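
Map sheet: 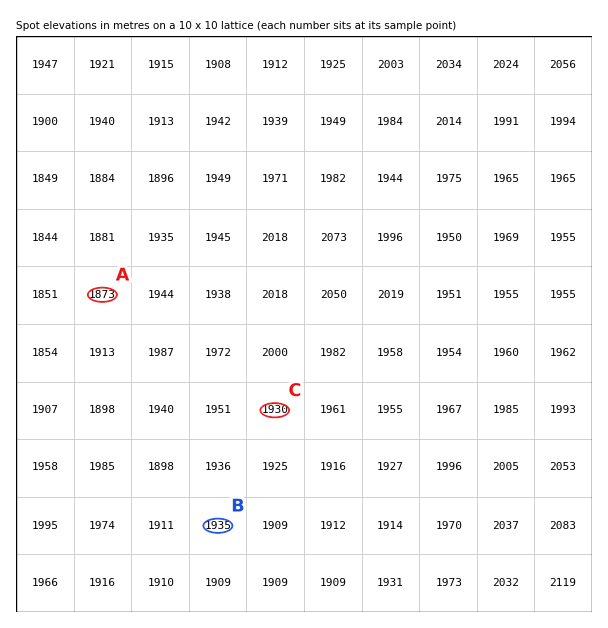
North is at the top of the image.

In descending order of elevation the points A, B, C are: B C A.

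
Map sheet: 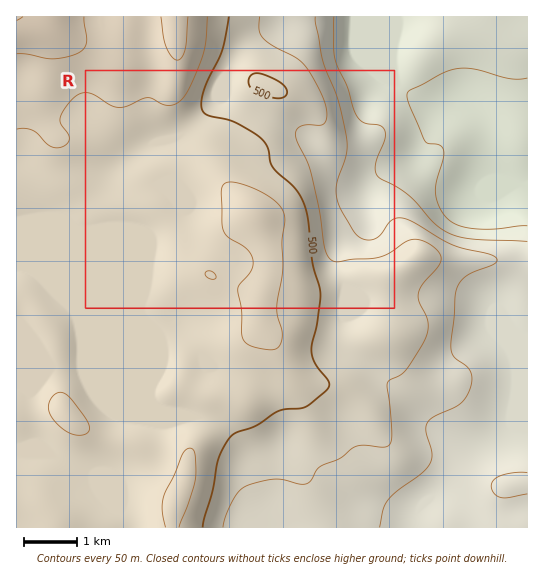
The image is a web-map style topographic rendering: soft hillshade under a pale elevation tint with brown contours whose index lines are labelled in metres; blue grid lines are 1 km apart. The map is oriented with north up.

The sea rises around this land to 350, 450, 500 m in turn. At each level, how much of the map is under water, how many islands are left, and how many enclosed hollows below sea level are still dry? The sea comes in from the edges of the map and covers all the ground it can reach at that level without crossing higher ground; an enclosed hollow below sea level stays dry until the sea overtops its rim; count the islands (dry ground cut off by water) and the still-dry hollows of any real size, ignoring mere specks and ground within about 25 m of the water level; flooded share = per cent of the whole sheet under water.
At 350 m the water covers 13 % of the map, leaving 0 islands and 0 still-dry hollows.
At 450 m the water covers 36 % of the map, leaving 0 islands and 0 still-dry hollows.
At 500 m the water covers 51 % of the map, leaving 0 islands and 0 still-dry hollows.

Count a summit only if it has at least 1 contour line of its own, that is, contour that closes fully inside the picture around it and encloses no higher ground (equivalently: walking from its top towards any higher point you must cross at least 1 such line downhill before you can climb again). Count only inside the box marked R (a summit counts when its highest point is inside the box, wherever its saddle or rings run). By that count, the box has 2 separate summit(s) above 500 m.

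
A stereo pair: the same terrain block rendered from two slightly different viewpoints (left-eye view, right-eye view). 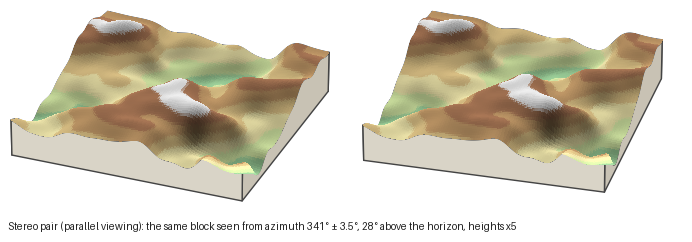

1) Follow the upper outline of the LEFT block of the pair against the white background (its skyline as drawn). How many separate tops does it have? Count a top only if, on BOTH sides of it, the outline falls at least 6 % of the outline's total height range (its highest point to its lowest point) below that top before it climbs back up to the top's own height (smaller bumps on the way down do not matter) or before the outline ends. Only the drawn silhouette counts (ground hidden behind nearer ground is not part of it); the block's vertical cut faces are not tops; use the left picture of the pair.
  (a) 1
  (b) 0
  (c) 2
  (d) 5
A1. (c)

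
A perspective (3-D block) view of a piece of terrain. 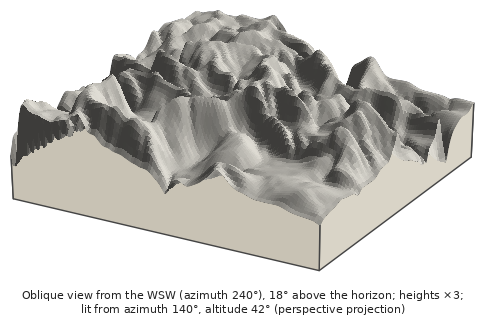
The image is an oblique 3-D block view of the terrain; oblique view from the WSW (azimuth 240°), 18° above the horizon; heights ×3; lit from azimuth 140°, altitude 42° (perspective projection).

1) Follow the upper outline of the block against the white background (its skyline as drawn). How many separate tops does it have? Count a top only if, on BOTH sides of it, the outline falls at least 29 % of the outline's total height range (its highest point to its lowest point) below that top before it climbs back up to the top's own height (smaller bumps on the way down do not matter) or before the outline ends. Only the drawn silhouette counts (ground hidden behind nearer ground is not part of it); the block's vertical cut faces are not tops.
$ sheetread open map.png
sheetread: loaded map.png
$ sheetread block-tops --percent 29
1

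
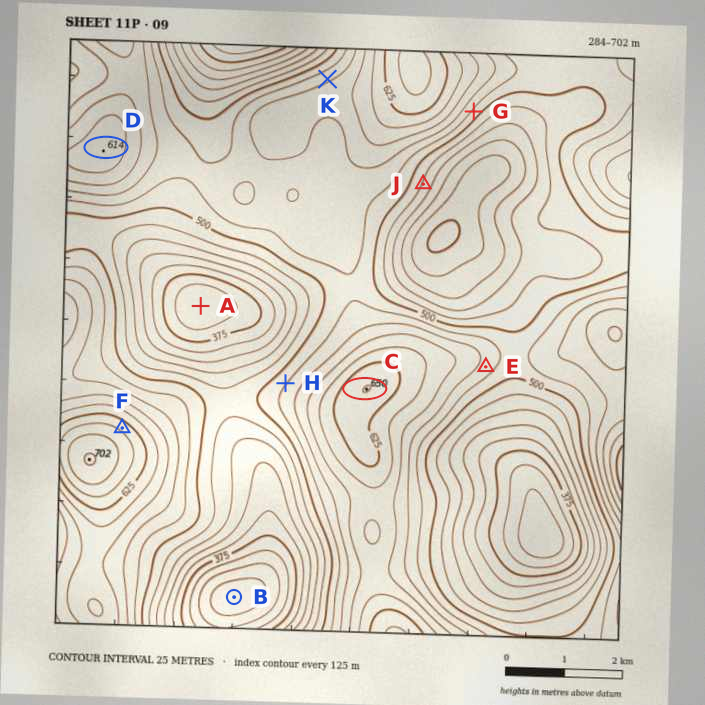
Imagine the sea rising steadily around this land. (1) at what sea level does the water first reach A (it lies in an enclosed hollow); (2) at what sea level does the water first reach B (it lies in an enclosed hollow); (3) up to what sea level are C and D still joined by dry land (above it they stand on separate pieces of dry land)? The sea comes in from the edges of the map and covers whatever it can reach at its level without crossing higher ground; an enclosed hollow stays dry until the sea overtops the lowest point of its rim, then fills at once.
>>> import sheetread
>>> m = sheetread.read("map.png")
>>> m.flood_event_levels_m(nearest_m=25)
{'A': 475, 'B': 325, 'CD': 525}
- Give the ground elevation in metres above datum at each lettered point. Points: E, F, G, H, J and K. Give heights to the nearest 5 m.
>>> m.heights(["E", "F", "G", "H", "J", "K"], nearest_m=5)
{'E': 540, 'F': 645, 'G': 520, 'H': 525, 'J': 470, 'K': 545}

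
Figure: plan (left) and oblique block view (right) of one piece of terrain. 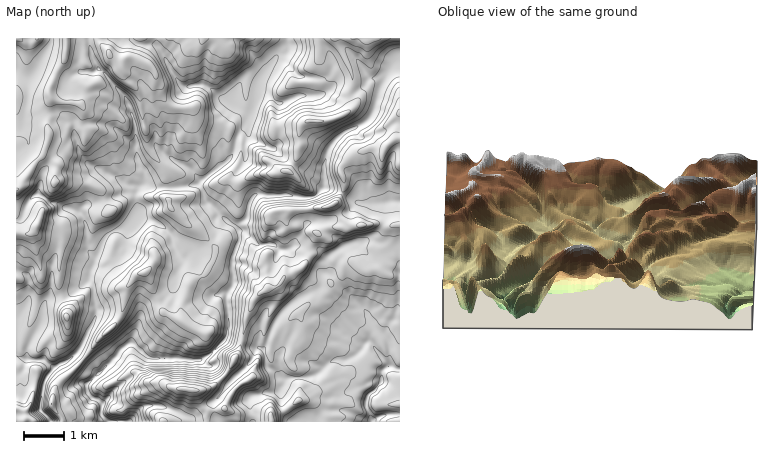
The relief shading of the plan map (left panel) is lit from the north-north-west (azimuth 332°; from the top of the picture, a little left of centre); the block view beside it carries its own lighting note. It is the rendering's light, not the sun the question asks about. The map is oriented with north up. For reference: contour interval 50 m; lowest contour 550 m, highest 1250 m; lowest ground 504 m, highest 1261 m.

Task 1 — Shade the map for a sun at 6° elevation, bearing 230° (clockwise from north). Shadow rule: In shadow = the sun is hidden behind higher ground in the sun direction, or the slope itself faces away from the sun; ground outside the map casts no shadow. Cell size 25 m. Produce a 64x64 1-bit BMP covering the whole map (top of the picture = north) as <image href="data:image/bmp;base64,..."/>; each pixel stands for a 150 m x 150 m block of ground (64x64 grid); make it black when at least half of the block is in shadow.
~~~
<image width="64" height="64" href="data:image/bmp;base64,Qk0+AgAAAAAAAD4AAAAoAAAAQAAAAEAAAAABAAEAAAAAAAACAAATCwAAEwsAAAIAAAAAAAAA////AAAAAAA8vgDwhhgAo33+AfCPPA8g+/6D4Z8+AGD7/wAB3//gYH//AADv/+BwH/4AB+f/8Bgd/gB/8P/wGA5/Bv/4//gIDz+P//38/B//v5///v/+DP3P3////58MAAff///+B5gAAPn///4D8AAgcAf//wDgAHAAAP/3gCAAeMAB//gYAAB44A/5/DAAAHwwD/n8cAAA/jhv+N4AQAD+OO/4jwCAAP4Yx/gDAQAA/hnH+AQDAAD/Acf4JAQARf8Bxji1gADN+4PmGTDgAQ/4y+A4JOABD/gB8Dgm4AAO+AH4OD9wAA78Afg4PDgADnwB+B3wAAAOfEH43QAMAA74Y/n8ABgAz/AD4/wBYAAP8AAP+AMB/Q/wQB/gAAP+z/DgP+I/A/5P8fA/wn/z/3/5+H+Df///Efn+/wAP/+Mx//x/AAD94DH//h8AAfngOf/gD4gD84QZ//g8xA/wBAn/uPCEP/gGBf4RwcJ8+AYGfhGBwPj4AgfnMwHL+PzgA8FyAc4A/+EDwdIB7gAHwAfPtgH+AAAgA8M0Af4Q+AADjnAB/z3+AAAf8BP/P//wAR7gf/4///ADjeB//wP/+MOByH//AB78w4OY//8AAPwB/wD/v4MA/wC+MfwPhgDvAEwj+AfAAN8A6AfwA8ABzAD4//AHAAEMAPn/8A8AAABI+//wHwAAAA=="/>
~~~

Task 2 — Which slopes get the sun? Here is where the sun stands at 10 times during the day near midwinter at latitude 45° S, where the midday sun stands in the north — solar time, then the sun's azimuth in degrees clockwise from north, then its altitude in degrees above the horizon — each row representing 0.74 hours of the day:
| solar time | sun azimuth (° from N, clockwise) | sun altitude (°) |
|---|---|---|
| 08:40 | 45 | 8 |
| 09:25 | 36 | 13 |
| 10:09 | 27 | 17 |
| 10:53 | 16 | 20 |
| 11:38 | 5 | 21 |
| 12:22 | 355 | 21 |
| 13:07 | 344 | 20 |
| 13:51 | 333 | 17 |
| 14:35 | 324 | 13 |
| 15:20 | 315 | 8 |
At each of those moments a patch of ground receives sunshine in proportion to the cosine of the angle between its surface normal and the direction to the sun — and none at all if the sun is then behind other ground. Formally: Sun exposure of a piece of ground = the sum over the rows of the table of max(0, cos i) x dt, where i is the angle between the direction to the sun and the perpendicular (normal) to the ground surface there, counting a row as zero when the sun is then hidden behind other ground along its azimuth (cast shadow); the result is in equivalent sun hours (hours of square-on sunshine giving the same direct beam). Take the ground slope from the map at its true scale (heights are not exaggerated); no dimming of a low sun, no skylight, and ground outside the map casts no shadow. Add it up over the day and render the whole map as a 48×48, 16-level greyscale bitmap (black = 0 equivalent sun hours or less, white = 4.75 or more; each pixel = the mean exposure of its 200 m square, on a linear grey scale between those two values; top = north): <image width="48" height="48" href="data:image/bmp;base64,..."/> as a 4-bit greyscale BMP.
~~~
<image width="48" height="48" href="data:image/bmp;base64,Qk32BAAAAAAAAHYAAAAoAAAAMAAAADAAAAABAAQAAAAAAIAEAAATCwAAEwsAABAAAAAAAAAAAAAAABEREQAiIiIAMzMzAERERABVVVUAZmZmAHd3dwCIiIgAmZmZAKqqqgC7u7sAzMzMAN3d3QDu7u4A////AHi0BGRlUAADN5ZCJEITVFZ0I0RWZjETeXhBKHiqV2MBaFIAA2Rap3u3EBNmZDYRAOpEd4mZJpQQAAAAAll1RozKlEZnd2V3eHlkqKmBAFZkEAAAERSSATiImpdmZ2N6h3h0tkdWdCmFM1rO/qN5EANmiYh3ZmU4l3dTqjETrKWN7P////omtlhkRomGZmVEaGh1XMQjJpuu/////+1Ra5hDNUV4d3ZkmZqmAVowEUe8zMumVUaEOYRUZlRGeIdmM0QhMANhASWIIAAAADjNmrVWZEVERWiFRVVzUwFUABJSMhACEBXMZUVVZUVWZmdkVmV3VBI3UAETIhERMyFYZDVUVVVVZlRGVWVXdCQ3uBATISIjaXRIZERlVVVWVVVVVWZWZDREnIESMiNYmrdXU0NWVWZlVVZlVmdmaJVEaIQiRViYmpdXcjQlZlVEVWZURVZle+llRWUyNpiIiadWdCEhVmVERVQ0RDQyRrx1M1UxJXeGZ4lniBARJGZURSIjMyIRJGimVlUhJGd2VDNJqJQjIUVlUhESIiMyNFZmabpAFVZ4Y0Q2ebuUEiVmMhEREmNVRVZmeauVRFV5hkRUaXmpYiVWUzM0VSE2RVVVZordpEZ4d2RWhleauUJEVWd3ZTIkNURWdniql2d3d3VFeHWKmYIjV4dmZSJDRURVZ2d3iphmZmZFd8yGd3QAI0VFVgEkVVRUV3d5q4dVRXhUiCEBNUESAAA0VFU1VVVTNHZ5u5UyNoiHdTEyEkViAAACIqlkVndSACRXqEIleIiVRlElVXmGZlVEZWmVaZhEMRNWYhFYmXcxNmVEMyECWs7amlaIZWVHeGNFZ1WJiHQ0N72ph1MgJ7mIiSSJIAEkWchTEkdTVjM0NazMu8/8iFVWZhExAAEhNWh3q+/bhCIzIBAAAAXNojRDM3MkQjQ1iZdVZVVol0M0IAAAAXVEQzQxEZU0iHaKqWRERERERbp5chEQGHRDNiIhEJlEhlZ4YzRFM1aHMkrIu7qYp0VFcxEiEXlyaFRBEzRUJIhDM0SJd0bdcjNHlDIjNXiWZ1UCIzQzN1MiJFVHZr62YzRGmGQ2JGd3RXUiIzMzRDMxJVVFe8U3dVQjisuYUndnVmRDMlQSIiNDNVRFiEM0VUEAOcmrp3dnh2RmV1EjUjJEREVVd4dWZBAAAmqneWZodmREQyQ0QjI0RVeZZ5ipiFVSAASchWZmZTM1VFc0NDIjRomYZnne3v/+pBJZp2ZkISRmVUIkRDaZdol2Znu73/7Lu3RHmWd1aJmGRDATM0m823VVVmgxSJmph5dXiXd4ZndkRCAUQ0aa2zE0VVZ0EBI3l2lmmod5dWeIZAFUQ3gwEQESRVaZd2ZEZ2d2jGVohEeIcSRTNqYRERAAJFZ6tCI1RXY1aFRXhSU0IVVDWpMyEREAAkVpiGRFRXM0VlRGd0VlNHhpy1RDIjMiNCRXmoZURjIjNCIkZ2VkSc7uyDRVQkRVUCI1eHZCQwEQACUzZmZljJiERDNWZEV2ESI0RFUyMSQxAA=="/>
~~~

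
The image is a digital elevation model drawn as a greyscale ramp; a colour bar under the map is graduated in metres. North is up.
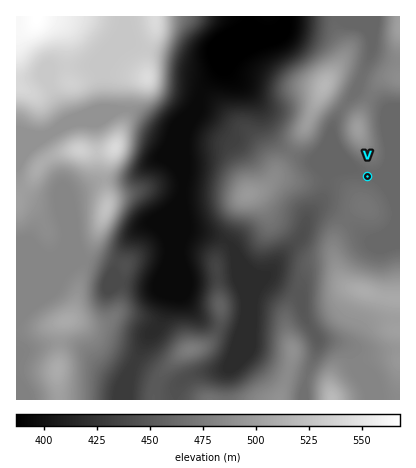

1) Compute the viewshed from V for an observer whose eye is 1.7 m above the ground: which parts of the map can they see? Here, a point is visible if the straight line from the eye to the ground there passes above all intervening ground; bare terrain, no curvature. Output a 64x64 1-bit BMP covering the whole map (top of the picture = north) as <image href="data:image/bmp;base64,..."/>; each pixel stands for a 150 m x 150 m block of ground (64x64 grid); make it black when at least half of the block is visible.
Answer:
<image width="64" height="64" href="data:image/bmp;base64,Qk0+AgAAAAAAAD4AAAAoAAAAQAAAAEAAAAABAAEAAAAAAAACAAATCwAAEwsAAAIAAAAAAAAA////AAAAAAAAAAAAAAAAAAAAAAAAAAAAAAAAAAAAAAAAAAAAAAAAAAAAAAAAAAAAAAAAAAAAAAAAAAAAAAAAAAAAAAAAAAAAAAAAAAAAAAAAAAAAAAAAAAAAAAAAAAAAAAAAAAAAAAAAMAAAAAAAAABwAAAAAAAAAPAAAAAAAAAAcAAAAAAAAAAwAAAAAAAAACAAAAAAAAMAAAAAAAAAPwAAAAAAAAH/AAAAAAAAA+MAAAAAAAAGAQAAAAAAAAAAAAAAAAAAAAAAAAAAAAAAAAAAAAAAAAAAAAAAAAAAAAAAAAAAAAAAAAAAAAAAAAAAAAAAAAAAAAAAAAAAACAAAAAAAAAAMAAAAAAAAAD4AAAAAAAAAfwAAQAAAAAB/wBzAAAAAAH/gP8AAAAAAB/h/wAAAAAAH///AAAAAAAP//8AAAAAAA//8wAAwAAAD//xAADAAAAD/+AAAGAAAAH9wAAAYAAAAfjAAABgAAAA8AAAACAAAADwAAAAMAAAAHAAAAA4AAAAcAAIABwAAAAwAB///gAAADAAH///AAAAEAB4f/8AAAAQAGA+BwAAAAAAABgDAAAAAAAAAAMAAAAAAAAAAwAAAAAAwAACAAAAAADgAAAAAAAAAMAAAAAAAAAAAAAAAAAAAAAAAAAAAAAAAAAAAAAAAAAAAAAAAAAAAAAAAAAAAAAAAA=="/>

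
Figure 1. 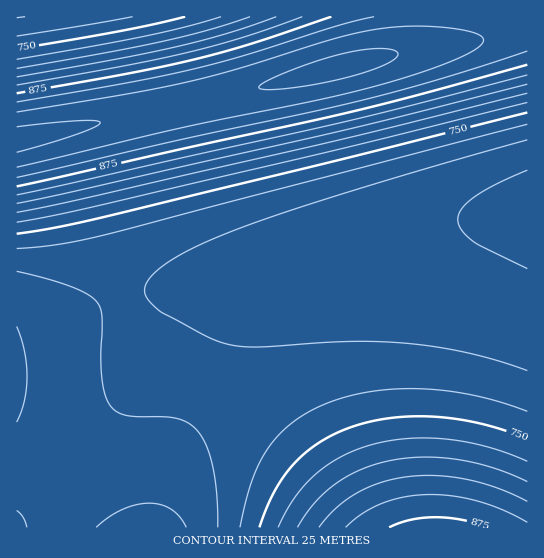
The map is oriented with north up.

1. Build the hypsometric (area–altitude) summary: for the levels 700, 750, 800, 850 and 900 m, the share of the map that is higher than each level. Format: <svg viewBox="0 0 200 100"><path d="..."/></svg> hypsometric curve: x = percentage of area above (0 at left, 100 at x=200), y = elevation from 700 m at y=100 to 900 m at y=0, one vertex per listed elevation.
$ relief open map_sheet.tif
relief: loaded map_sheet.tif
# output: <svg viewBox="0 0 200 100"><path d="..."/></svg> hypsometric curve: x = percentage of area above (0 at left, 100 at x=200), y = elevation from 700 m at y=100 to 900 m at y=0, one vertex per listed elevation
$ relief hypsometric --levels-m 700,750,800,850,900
<svg viewBox="0 0 200 100"><path d="M133 100l-54-25-20-25-17-25-15-25"/></svg>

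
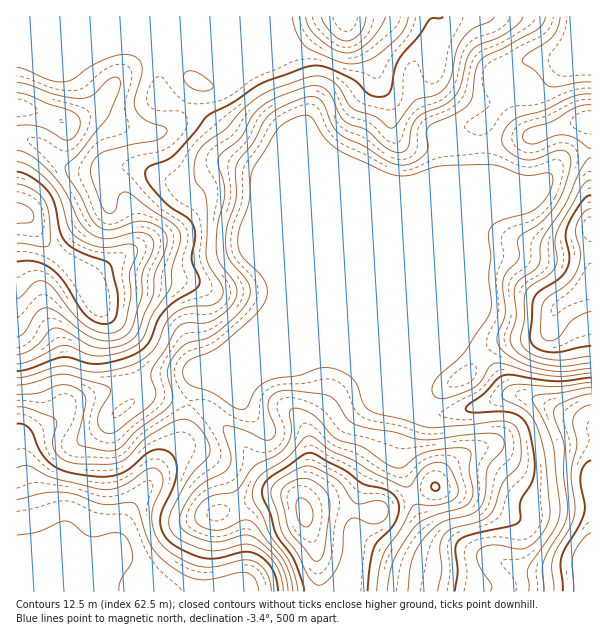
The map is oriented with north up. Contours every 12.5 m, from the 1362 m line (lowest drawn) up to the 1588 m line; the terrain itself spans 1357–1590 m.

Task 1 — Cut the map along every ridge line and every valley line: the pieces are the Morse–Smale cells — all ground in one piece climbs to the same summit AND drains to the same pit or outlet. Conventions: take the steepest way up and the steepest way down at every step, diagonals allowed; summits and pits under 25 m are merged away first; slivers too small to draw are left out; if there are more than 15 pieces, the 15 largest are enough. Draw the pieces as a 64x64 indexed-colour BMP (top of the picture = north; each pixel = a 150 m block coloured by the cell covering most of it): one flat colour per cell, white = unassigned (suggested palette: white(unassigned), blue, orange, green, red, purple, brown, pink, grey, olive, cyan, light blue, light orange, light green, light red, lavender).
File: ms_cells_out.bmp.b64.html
<image width="64" height="64" href="data:image/bmp;base64,Qk12CAAAAAAAAHYAAAAoAAAAQAAAAEAAAAABAAQAAAAAAAAIAAATCwAAEwsAABAAAAAAAAAA////ALR3HwAOf/8ALKAsACgn1gC9Z5QAS1aMAMJ34wB/f38AIr28AM++FwDox64AeLv/AIrfmACWmP8A1bDFADMzMzMzMzMzZmZmZmZmZmZmIiIiIiIiIiIiIiIiIiIiMzMzMzMzMzZmZmZmZmZmZmYiIiIiIiIiIiIiIiIiIiIzMzMzMzMzZmZmZmZmZmZmZiIiIiIiIiIiIiIiIiIiIjMzMzMzM2ZmZmZmZmZmZmZiIiIiIiIiIiIiIiIiIiIiMzMzMzM2ZmZmZmZmZmZmZmIiIiIiIiIiIiIiIiIiIiIzMzMzMzZmZmZmZmZmZmZmYiIiIiIiIiIiIiIiIiIiIjMzMzMzM2ZmZmZmZmZmZmZiIiIiIiIiIiIiIiIiIiIiMzMzMzMzZmZmZmZmZmZmZiIiIiIiIiIiIiIiIiIiIiIzMzMzMzNmZmZmZmZmZmZmIiIiIiIiIiIiIiIiIiIiIjMzMzMzMzZmZmZmZmZmZmYiIiIiIiIiIiIiIiIiIiIiMzMzMzMzM2ZmZmZmZmZmYiIiIiIiIiIiIiIiIiIiIiIzMzMzMzMzZmZmZmZmZmIiIiIiIiIiIiIiIiIiIiIiIjMzMzMzMzM2ZmZmZmZmIiIiIiIiIiIiIiIiIiIiIiIiMzMzMzMzMzNmZmZmZmIiIiIiIiIiIiIiIiIiIiIiIiIzMzMzMzMzM2ZmZmZmIiIiIiIiIiIiIiIiIiIiIiIiIjMzMzMzMzMzNmZmZmYiIiIiIiIiIiIiIiIiIiIiIiIiMzMzMzMzMzMzZmZmYiIiIiIiIiIiIiIiIiIiIiIiIiIzMzMzMzMzMzM2ZmYiIiIiIiIiIiIiIiIiIiIiIiIiIjMzMzMzMzMzMzZmYiIiIiIiIiIiIiIiIiIiIiIiIiIiMzMzMzMzMzMzNmYiIiIiIiIiIiIiIiIiIiIiIiIiIlUzMzMzMzMzMzM2YiIiIiIiIiIiIiIiIREREiIiIiJVVTMzMzMzMzMzMRIiIiIiIiIiIiIiIiIRERERESIlVVVVMzMzMzMzMRERESIiIiIiIiIiIiIiJBERERERFVVVVVUzMzMzMzMxERERIiIiIiIiIiIiIiIUQRERERFVVVVVVTMzMzMzMzERERESIiIiIiIiIiIiIURBERERFVVVVVVVMzMzMzMzMRERERERIiIiIiIiIiERREURERFVVVVVVVUzMzMzMzMREREREREREREREiIRERFERVERFVVVVVVVVTMzMzMzMxERERERERERERERERERFERFVRFVVVVVVVVVMzMzMzMxEREREREREREREREREREUREVVVVVVVVVVVVUzMzMzMzEREREREREREREREREREURERVVVVVVVVVVVVTMzMzMzERERERERERERERERERERRERFVVVVVVVVVVVVMzMzMzERERERERERERERERERERRERERVVVVVVVVVVVUzMzMzMRERERERERERERERERERFERERFVVVVVVVVVVVTMzMzMREREREREREREREREREREURERERVVVVVVVVVVVMzMzMxEREREREREREREREREREURERERFVVVVVVVVVVUzMzMxERERERERERERERERERERREREREVVVVVVVVVVVTMzMxERERERERERERERERERERRERERERFVVVVVVVVVVMzMxERERERERERERERERERERFEREREREVVVVVVVVVVUzMxEREREREREREREREREREREURERERERFVVVVVVVVVTMxEREREREREREREREREREREUREREREREVVVVVVVVVVMxERERERERERERERERERERERRERERERERFVVVVVVVVUxERERERERERERERERERERERREREREREREVVVVVVVVVRERERERERERERERERERERERFERERERERERVVVVVVVVVERERERERERERERERERERERFEREREREREREVVVVVVVVUREREREREREREREREREREREURERERERERERVVVVVVVVRERERERERERERERERERERERREREREREREREVVVVVVVVERERERERERERERERERERERRERERERERERERVVVVVVVURERERERERERERERERERERFERERERERERERFVVVVVVVRERERERERERERERERERERFEREREREREREREVVVVVVVVEREREREREREREREREREREURERERERERERERVVVVVVVURERERERERERERERERERERRERERERERERERFVVVVVVVRERERERERERERERERERERFERERERERER3REVVVVVVVVEREREREREREREREREREREURERERERER3d3dVVVVVVVURERERERERERERERERERERRERERERER3d3d3VVVVVVVRERERERERERERERERERERFERERERERHd3d3d1VVVVVVEREREREREREREREREREREURERERERHd3d3d3d3dVVVUREREREREREREREREREREUREREREREd3d3d3d3d3VVVRERERERERERERERERERERRERERERER3d3d3d3d3d1VVERERERERERERERERERERFERERERERHd3d3d3d3d3dVURERERERERERERERERERFERERERERER3d3d3d3d3d3dxEREREREREREREREREREURERERERERHd3d3d3d3d3d3ERERERERERERERERERERRERERERERER3d3d3d3d3d3cRERERERERERERERERERREREREREREREd3d3d3d3d3dxERERERERERERERERERFERERERERERER3d3d3d3d3d3"/>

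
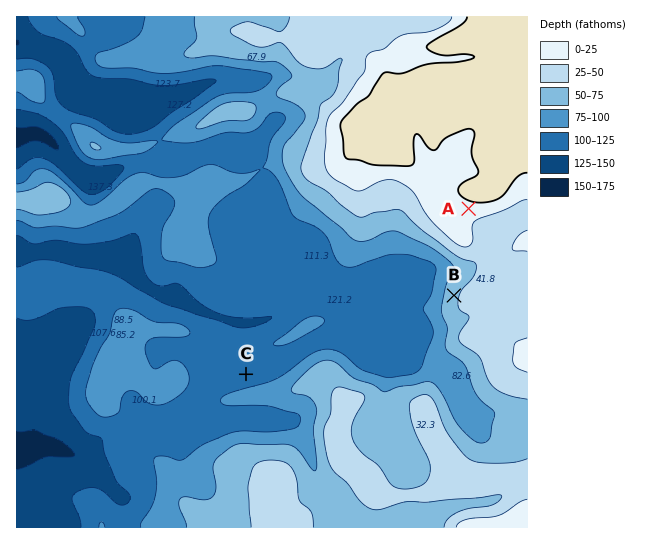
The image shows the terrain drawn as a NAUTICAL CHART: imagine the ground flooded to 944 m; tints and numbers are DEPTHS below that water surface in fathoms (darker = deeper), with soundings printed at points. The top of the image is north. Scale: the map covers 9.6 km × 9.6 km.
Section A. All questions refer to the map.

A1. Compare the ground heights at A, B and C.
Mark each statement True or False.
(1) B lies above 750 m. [True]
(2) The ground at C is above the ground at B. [False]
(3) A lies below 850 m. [False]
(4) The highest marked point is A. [True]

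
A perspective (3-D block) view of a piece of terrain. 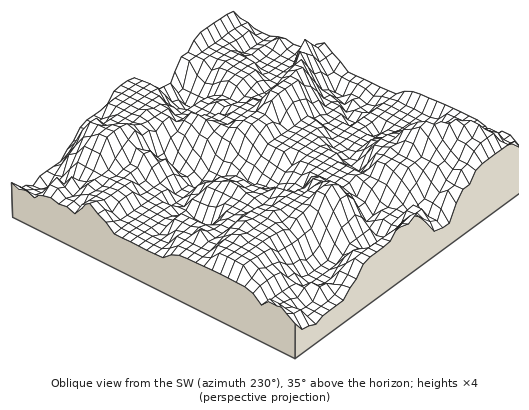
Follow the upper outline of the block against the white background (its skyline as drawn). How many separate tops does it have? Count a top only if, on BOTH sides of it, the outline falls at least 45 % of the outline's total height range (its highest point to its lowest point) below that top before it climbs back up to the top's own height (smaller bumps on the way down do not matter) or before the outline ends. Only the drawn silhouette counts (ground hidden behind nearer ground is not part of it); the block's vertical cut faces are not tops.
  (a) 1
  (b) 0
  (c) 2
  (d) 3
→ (a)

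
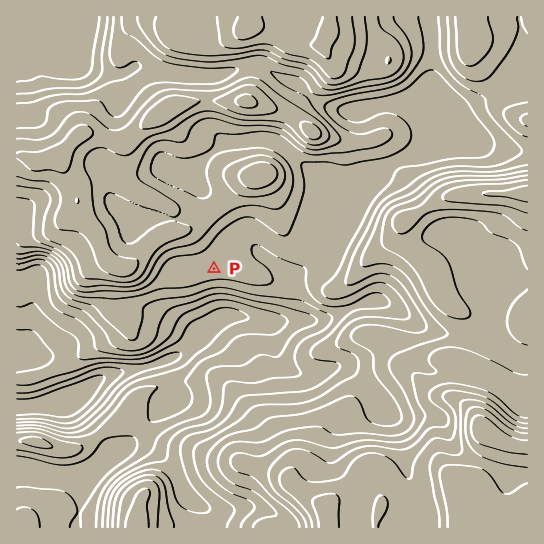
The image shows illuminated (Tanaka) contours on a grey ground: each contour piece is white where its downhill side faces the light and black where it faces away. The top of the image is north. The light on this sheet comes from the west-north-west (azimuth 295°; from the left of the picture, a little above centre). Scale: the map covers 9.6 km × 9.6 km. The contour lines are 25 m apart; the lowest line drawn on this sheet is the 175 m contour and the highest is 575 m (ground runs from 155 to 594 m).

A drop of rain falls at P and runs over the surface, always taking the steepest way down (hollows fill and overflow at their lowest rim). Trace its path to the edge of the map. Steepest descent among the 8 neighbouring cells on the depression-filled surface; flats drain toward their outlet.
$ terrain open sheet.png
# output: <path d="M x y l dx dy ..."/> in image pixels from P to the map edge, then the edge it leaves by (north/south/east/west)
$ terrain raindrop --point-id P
<path d="M214 269l0 40 3 2 0 10-8 8-8 5 0 1-18 18-8 4-8 0-21 10-12 2-1 1-6 0-1 1-5 0-2 2-4 0-1 1-7 1-8 4-10 10-2 0-18 18-52 0"/>
exit: west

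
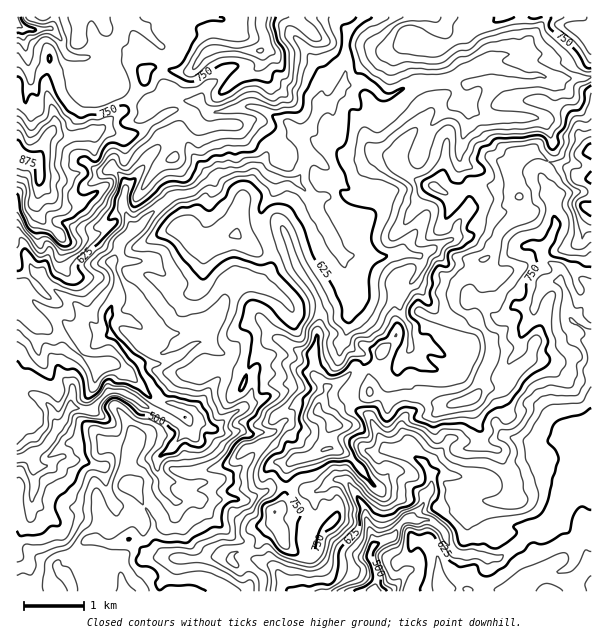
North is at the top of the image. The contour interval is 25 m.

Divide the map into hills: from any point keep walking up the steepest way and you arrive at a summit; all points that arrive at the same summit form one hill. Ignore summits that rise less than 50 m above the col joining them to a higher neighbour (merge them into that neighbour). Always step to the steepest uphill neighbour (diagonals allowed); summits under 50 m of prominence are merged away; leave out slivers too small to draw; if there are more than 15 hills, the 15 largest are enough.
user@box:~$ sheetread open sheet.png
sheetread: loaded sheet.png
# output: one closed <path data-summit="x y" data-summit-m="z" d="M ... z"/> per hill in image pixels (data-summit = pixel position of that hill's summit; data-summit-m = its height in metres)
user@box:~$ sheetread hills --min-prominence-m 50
<path data-summit="591 150" data-summit-m="886" d="M485 64l-20 6-18 10-36 4-22 13-6 0-12-12-6-3-11 3-10-1-8 14-7 6-5 0-5 4-7 17-12 10 6 12 1 9-6 18-5 7-23-3-15-12-9 0-4 3-27 5-21 16-12 4-9 0-14 10-42 39 0 6-8 12 6 21 0 8-9 22 1 4 22 6 23 15 27-5 22-12 5 0 5 4 0 6-9 12 18 12 0 17-3 6-27 34 6 9-5 12-8 0-29 29 0 7 8 13 21 5 30-5 17-7 19-18 2-4 0-6-2-8-6-5-24 0-8-4 34-28 5-14 1-16 10-13 8-3 13 0 18 7 17 0 16-7 4-4 4-11 4 6 16 10 0 7-14 26 0 6 5 12 17 12 10 24 6 6-10 3-12-1-18 17-3 13-10-1-21 14 2 21-10 24 0 18-5 15 0 18 2 2 71 0 2-19-6-15 0-6 5-8 18-8 7-12 7-6 22 2 8 4 8 9 1 7 9 13 45 5 16-12 15-17 14-6 11-10 10-25 15-16 11-1 0-393-43 1-10-5-12 2z"/><path data-summit="17 150" data-summit-m="891" d="M122 16l-106 1 1 575 109-1-8-28 24-26 2-7-6-12 9-2 23-16-6-12 0-9-7-11 0-7 29-29 8 0 5-12-6-9 30-40 0-17-18-12 9-12 0-6-5-4-5 0-22 12-27 5-23-15-23-7 9-25 0-8-6-21 8-12 0-6 50-45 6-4 15-1 27-19 27-5 4-3 9 0 15 12 23 3 5-7 6-18-6-19-16-16-24-12-13-3-26 6-13 0-11-10-12-2-18 0-12 6-7 0-32-20-2-2 0-12-9-22 14-14 2-12z"/><path data-summit="260 51" data-summit-m="828" d="M309 16l-150 0-3 4-12 8-21-12-3 20-14 14 0 3 9 19 0 12 34 22 7 0 12-6 30 2 11 10 13 0 27-6 12 3 24 12 15 13 12-9 8-18 0-11 6-13-1-6-9-14-21-25 3-12z"/><path data-summit="333 423" data-summit-m="839" d="M344 340l-4 11-4 4-16 7-17 0-18-7-13 0-8 3-10 13-1 16-5 14-34 28 8 4 24 0 6 5 2 8 0 6-2 4-19 18-17 7-18 1-7 4-26-5-1 7 4 6 6 6 8 2 16-3 48 1 26-13 21 0 24 5 18-12 10 1 3-13 18-17 12 1 9-2-5-7-10-24-6-5-6-2-6-8-4-15 14-26 0-7-16-10z"/><path data-summit="591 41" data-summit-m="818" d="M591 16l-228 0-15 16-4 52 10 1 11-3 6 3 12 12 6 0 22-13 36-4 33-16 47 12 12-2 10 5 42-1z"/><path data-summit="591 587" data-summit-m="681" d="M591 472l-10 0-15 16-10 25-11 10-14 6-15 17-16 12-45-5-9-13-1-7-13-11-19-4-9 2-11 16-18 8-5 8 0 6 6 15-2 18 217 1z"/><path data-summit="275 512" data-summit-m="800" d="M293 487l-21 0-26 13-48 0 7 10 25 25 17 8 5 12 3 4 18 7 18 26 11 0-1-20 5-15 0-18 10-24 0-23z"/>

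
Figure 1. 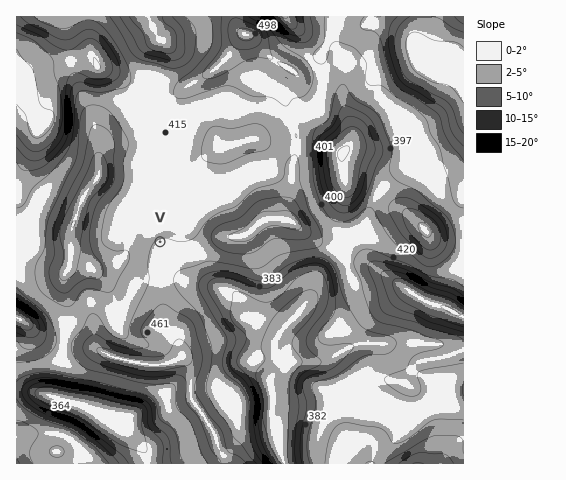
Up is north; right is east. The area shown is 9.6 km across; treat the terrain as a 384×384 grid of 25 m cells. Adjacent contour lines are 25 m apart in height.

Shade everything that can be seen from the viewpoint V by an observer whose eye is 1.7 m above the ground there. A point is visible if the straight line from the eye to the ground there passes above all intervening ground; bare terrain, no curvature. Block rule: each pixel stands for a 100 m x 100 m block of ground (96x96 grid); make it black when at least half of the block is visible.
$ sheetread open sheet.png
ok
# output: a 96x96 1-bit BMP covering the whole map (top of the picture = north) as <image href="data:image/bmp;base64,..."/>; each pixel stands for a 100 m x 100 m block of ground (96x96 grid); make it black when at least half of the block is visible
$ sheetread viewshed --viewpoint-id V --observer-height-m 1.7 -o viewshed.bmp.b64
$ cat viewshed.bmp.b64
<image width="96" height="96" href="data:image/bmp;base64,Qk2+BAAAAAAAAD4AAAAoAAAAYAAAAGAAAAABAAEAAAAAAIAEAAATCwAAEwsAAAIAAAAAAAAA////AAAAAAAAAAAAAAAAAAA///AAAAAAAAAAAAAYf/AAAAAAAAAAAAAAH/gAAAAAAAAAAAAAB/gAAAAAAAAAAAAAAAAAAAAAAAAAAAAAAAAAAAAAAAAAAAAAAAAAAAAAAAAAAAAAAAAAAAAAAAAAAAAAAAAAAAAAAAAAAAAAAAAAAAAAAAAAAAAAAAAAAAAAAAAAAAAAAAAAAAAAAAAAAAAAAAAAAAAAAAAAAAAAAAAAAAAAAAAAAAAAAAAAAAAAAAAAAAAAAAAAAAAAAAAAAAAAAAAAAAAAAAAAAAAAAAAAAAAAAAAAAAAAAAAAAAAAAAAAAAAAAAAAAAAAAAAAAAAAAAAAAAAcAAAAAAAAAAAAAAP4AAAAAAAAAAAAAB/gAAAAAAAAAAADAD/AAAAAAAAAAAAHgP8AAAAAAAAAAAAHwfwAAAAAAAAAAAAPw/AAAAAAAAAAAAAPwfAAAAAAAAAAAAAf4OA//AAAAAAAAAB/4OA//gAAAAAAAYz/4OA//AAAAAAAA4z/4cAf/AAAAAAD54D/4cAP8AAAAAAH/4D/4cAP4AAAAAAH/wD/wYAHwAAAAAAD/AD/g4AHgAAAAAAD+AD/AAABAAAAAAAB8AD/AAAAAAAAAAAB4AD/AAAAAAAAAAAA4AD/AAAAAAAAAAAAAAD/AAAAAAAAAAAAAAD/AAAAAAAAAAAAAAD/gAAAAAAAAAAAAAD/gAAAODgAAAAAAAD/AAAAPfgAAAAAAAD/AAwDf/wAAAAAAAD/AA4H//wAAAAAAAD/AA+f//wAAAAAAAD/AAf///gAAAAAAAD/AAf///gAAAAAAAD/AAf///AgAAAAAAD/AAf///BwAAAAAAD/AAP/f/BwAAAAAAD/gAP///DwAAAAAAD/gAH///DwAAAAAAD/gAH////wAAAAAAD/wAD////wAAAAAAD/wAB////gAAAAAAD/4AB////gAAAAAAD/4AB/+P/gAAAAAAB/8AB/8AfwAAAAAAB/8AB/8AP84AAAAAA/+AD/8AH/4AAAAAA/+AB/+AAD4AAAAAAf+AA/+AAB4AAAAAAf/AAf/AAA8AAAAAAf/AAf/AAA8AAAAAAf/AAf/gAA8AAAAAAP/AAf/gAA8AAAAAAH/AA//wAB8AAAAAAD/AD//4YD8AAAAAAB/AH/////4AAAAAAB/gP/////4AAAAAMA/gf/////4AAAAAcA/x//////4AAAAB8A////////4AAAA/8A////////wAAAB/8Af///////3AAAP/8Af//+f////AAA//8Af//+P//8/AAf//8Af//8B//g/AAf//4Af//AAf/B+AA//8QA//+AAP+D8AA//4AB//4AAD/H4AA//wAD/BgAAB//gAB//AAAwAAAAA//AAB//AAAAAAAAAf8AAD/+AAAAAAAAAP8AAD/+AAAAAAAAAP4AAD/+AAAAAAAAAfwAAD/8AAAAAAAAAfgAAD/8AAAAAAAAAcAAAD/8AAAAAAAAAQAAAD/8AAAAAAAAAAAAABz4AAAAAAAAAAAAAAggAA="/>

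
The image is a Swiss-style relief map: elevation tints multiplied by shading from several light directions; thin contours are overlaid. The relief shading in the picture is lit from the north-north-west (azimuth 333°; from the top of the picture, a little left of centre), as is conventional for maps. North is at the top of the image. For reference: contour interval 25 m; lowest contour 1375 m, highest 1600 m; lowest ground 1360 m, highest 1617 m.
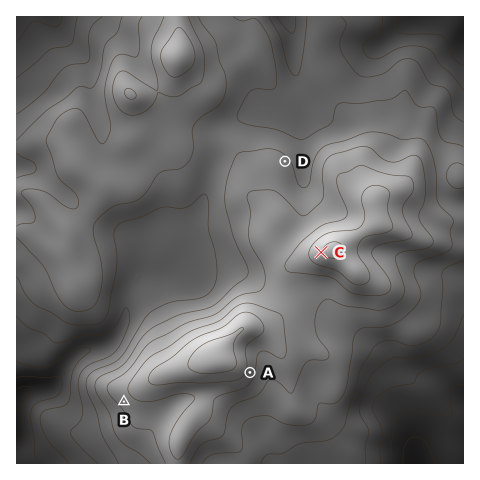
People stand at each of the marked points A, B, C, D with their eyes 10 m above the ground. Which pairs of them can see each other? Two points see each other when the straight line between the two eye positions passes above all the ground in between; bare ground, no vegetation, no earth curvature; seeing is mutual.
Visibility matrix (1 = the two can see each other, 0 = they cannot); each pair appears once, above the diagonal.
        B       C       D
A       0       1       0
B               0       0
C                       1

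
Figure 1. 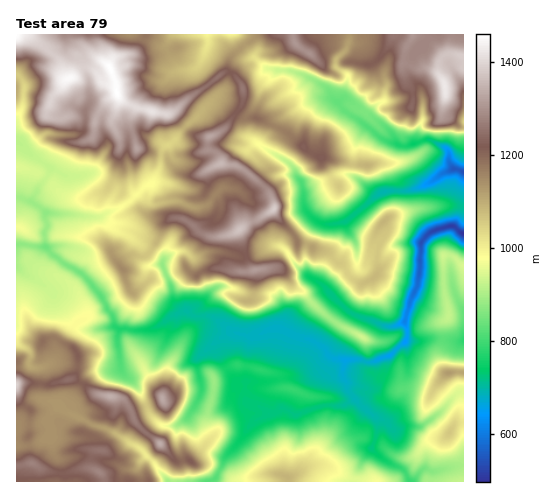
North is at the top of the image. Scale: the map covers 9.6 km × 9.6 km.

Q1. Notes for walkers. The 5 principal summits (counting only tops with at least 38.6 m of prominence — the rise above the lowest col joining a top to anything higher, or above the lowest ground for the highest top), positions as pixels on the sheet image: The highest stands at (110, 68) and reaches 1460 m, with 964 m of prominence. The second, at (69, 79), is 1451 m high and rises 62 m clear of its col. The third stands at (445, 86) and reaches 1426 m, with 302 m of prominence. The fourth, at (274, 208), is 1386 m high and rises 168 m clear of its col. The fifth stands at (239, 229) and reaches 1372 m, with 57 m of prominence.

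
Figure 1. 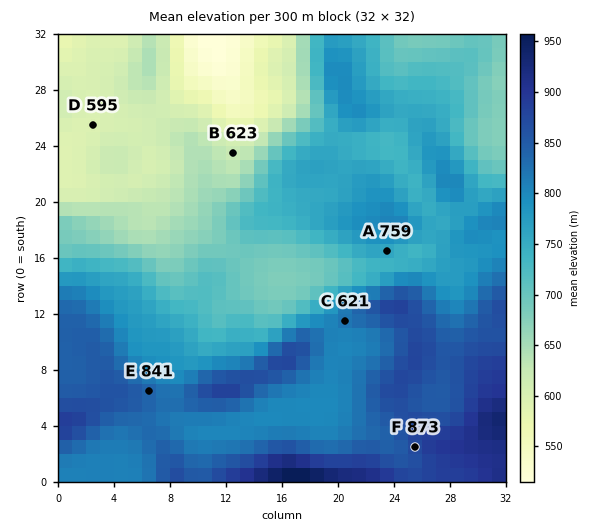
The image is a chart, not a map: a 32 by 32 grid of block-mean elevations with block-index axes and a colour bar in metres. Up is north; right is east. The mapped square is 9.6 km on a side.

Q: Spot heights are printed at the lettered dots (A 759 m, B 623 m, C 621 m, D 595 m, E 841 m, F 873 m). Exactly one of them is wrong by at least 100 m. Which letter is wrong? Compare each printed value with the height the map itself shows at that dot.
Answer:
C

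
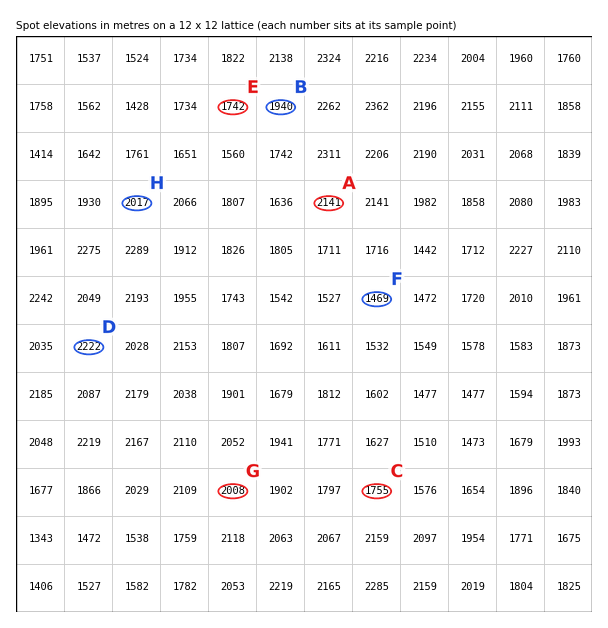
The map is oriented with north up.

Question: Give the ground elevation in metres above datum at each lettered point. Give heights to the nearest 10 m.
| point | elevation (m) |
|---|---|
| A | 2140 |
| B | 1940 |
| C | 1750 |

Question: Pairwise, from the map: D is above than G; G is above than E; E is below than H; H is above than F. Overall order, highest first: D H G E F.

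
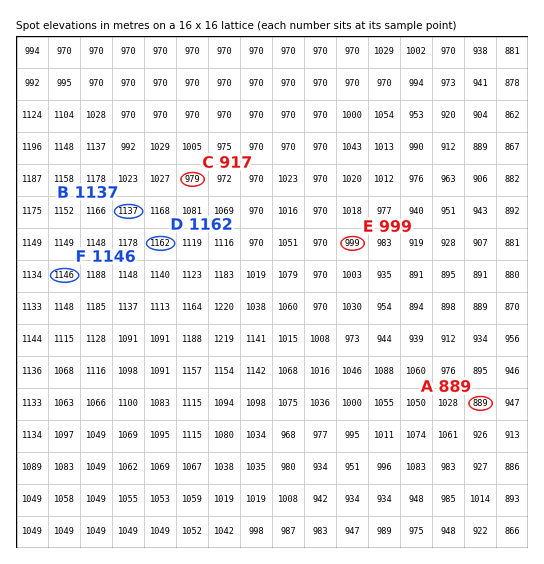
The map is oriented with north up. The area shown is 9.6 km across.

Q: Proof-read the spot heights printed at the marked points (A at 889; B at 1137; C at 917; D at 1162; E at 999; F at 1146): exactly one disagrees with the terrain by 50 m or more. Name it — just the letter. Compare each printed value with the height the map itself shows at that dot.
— C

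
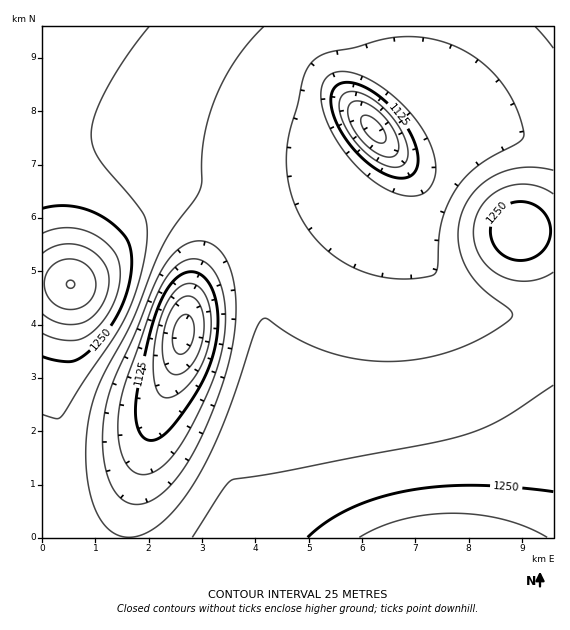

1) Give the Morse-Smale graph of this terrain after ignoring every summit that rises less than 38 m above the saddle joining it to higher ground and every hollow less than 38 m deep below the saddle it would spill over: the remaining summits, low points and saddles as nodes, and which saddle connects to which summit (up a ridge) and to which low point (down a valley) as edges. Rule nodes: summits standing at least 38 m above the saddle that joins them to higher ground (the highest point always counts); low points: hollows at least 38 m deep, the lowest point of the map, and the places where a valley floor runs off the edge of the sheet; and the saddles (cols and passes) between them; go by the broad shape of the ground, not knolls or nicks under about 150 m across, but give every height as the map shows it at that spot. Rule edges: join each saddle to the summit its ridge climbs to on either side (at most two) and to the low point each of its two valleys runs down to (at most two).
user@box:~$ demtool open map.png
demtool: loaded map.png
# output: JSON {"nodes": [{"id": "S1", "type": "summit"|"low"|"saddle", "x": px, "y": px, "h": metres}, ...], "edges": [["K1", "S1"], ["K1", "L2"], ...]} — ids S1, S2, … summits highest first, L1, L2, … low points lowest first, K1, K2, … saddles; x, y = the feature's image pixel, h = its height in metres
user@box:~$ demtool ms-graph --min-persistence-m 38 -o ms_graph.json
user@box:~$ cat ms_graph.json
{"nodes": [
{"id": "S1", "type": "summit", "x": 71, "y": 284, "h": 1351},
{"id": "S2", "type": "summit", "x": 451, "y": 537, "h": 1297},
{"id": "S3", "type": "summit", "x": 519, "y": 231, "h": 1269},
{"id": "L1", "type": "low", "x": 183, "y": 336, "h": 1040},
{"id": "L2", "type": "low", "x": 375, "y": 131, "h": 1043},
{"id": "K1", "type": "saddle", "x": 553, "y": 305, "h": 1208},
{"id": "K2", "type": "saddle", "x": 248, "y": 233, "h": 1189}],
"edges": [["K1", "S2"], ["K1", "S3"], ["K1", "L2"], ["K2", "S1"], ["K2", "S2"], ["K2", "L1"], ["K2", "L2"]]}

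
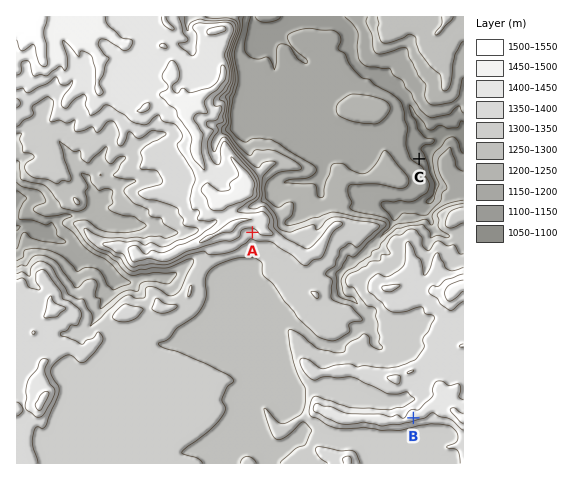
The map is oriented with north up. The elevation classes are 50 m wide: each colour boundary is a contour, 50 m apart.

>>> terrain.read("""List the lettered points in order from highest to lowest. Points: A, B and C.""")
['B', 'A', 'C']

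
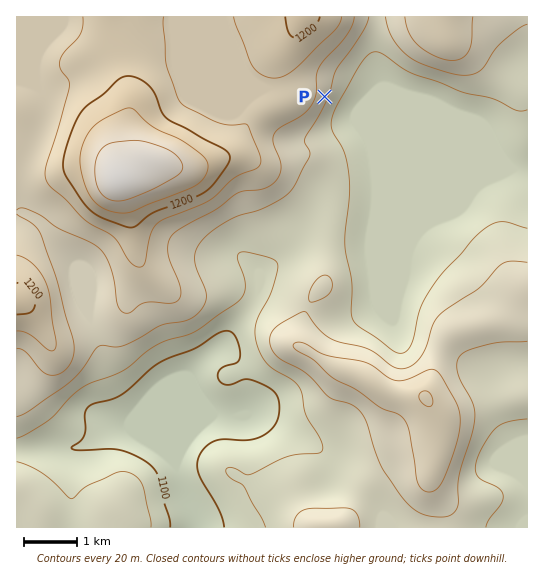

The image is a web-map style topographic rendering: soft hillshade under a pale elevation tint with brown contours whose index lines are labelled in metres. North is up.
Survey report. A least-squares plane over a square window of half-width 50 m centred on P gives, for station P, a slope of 5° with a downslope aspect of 110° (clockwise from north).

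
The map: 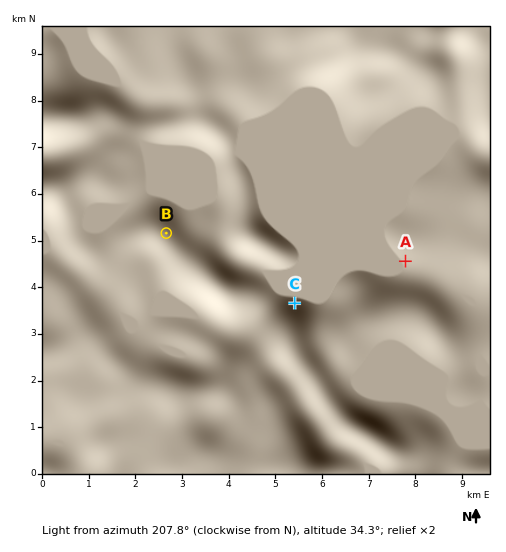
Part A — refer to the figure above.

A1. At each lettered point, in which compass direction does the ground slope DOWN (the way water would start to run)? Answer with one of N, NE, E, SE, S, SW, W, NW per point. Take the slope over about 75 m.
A SW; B NE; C N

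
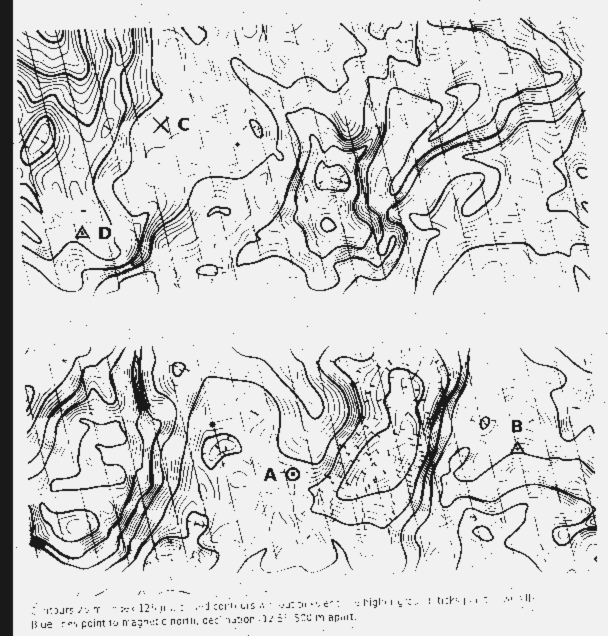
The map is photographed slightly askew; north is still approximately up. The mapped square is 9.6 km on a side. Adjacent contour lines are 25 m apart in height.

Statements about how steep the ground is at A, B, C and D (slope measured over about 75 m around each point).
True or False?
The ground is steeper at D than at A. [False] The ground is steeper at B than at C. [True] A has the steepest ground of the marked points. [False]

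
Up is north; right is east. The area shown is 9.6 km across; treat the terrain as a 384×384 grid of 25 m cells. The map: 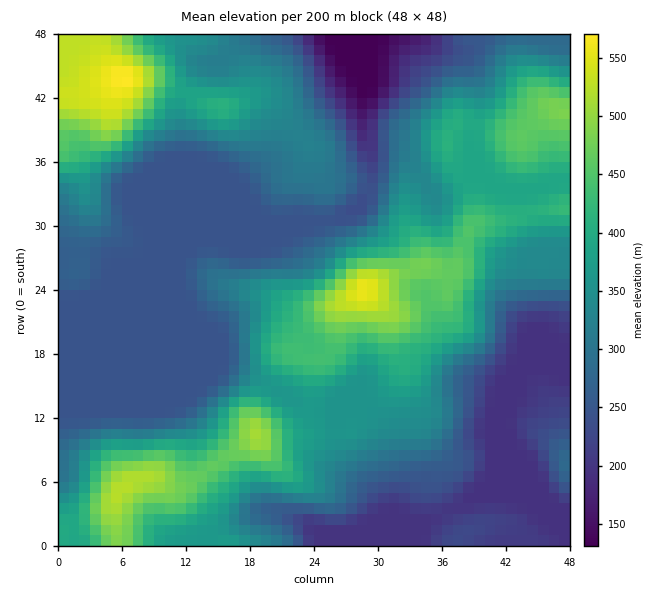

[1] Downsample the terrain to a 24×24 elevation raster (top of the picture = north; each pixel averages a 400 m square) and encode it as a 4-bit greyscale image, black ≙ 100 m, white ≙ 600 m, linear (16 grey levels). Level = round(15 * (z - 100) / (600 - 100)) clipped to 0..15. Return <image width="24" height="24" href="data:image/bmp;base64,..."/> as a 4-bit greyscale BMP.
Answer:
<image width="24" height="24" href="data:image/bmp;base64,Qk2WAQAAAAAAAHYAAAAoAAAAGAAAABgAAAABAAQAAAAAACABAAATCwAAEwsAABAAAAAAAAAAAAAAABEREQAiIiIAMzMzAERERABVVVUAZmZmAHd3dwCIiIgAmZmZAKqqqgC7u7sAzMzMAN3d3QDu7u4A////AJq7mIh3ZDMzM0QzM5rLqph1VEQzMzMzM3rMy7mHd3ZEREMzNGm8y7upqHZVVVQzNWiZqpq8qId2ZlQzRVVmZnm8qIiHd1QzRERERFeqiIiIh2QzNEREREV4iIiIl2QzM0RERERomqmJmGVDM0RERERoqqqqqYdTM0REREVomrzMuqljM0RERFZoms3cu7llVVVERFZnd5zcu7p3d1VERFVVVnmqu7qHd1VVRERERVZ4maqYiGZURERERFRXiJqpmXdURERFZmVGh4mZmYhlRERVZmVFd5mZmaqXVVVmZ2U1eJmbqrvKh3d3d2Q1aJmru93cqImYdlMkV5iau93uuYiIdjISRWZ5qt3tuHd3ZSESNFVoh93bmHdmUxERI0RWZg=="/>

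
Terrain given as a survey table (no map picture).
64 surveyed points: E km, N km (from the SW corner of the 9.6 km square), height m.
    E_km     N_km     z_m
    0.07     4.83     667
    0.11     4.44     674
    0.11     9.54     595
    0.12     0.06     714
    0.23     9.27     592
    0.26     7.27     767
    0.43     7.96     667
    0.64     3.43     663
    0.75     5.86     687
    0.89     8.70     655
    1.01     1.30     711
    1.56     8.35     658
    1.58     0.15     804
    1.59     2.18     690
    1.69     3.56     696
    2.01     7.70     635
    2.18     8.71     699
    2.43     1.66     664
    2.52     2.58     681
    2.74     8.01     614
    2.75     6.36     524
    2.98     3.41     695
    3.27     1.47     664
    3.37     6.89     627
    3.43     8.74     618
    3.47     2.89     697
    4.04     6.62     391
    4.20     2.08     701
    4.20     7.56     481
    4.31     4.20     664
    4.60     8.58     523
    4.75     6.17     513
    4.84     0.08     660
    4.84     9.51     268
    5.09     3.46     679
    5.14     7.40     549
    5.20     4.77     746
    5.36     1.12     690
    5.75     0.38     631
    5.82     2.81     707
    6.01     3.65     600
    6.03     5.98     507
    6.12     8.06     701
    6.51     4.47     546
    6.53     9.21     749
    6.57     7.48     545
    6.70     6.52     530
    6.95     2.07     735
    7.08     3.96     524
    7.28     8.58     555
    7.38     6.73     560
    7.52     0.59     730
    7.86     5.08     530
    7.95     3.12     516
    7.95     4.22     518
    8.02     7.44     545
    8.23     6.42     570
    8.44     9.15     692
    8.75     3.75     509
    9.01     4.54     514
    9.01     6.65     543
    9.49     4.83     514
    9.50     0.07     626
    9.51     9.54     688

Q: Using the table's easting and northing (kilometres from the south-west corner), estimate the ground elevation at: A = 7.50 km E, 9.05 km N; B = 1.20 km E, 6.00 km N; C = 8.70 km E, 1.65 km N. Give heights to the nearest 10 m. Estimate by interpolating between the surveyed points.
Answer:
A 630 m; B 690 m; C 650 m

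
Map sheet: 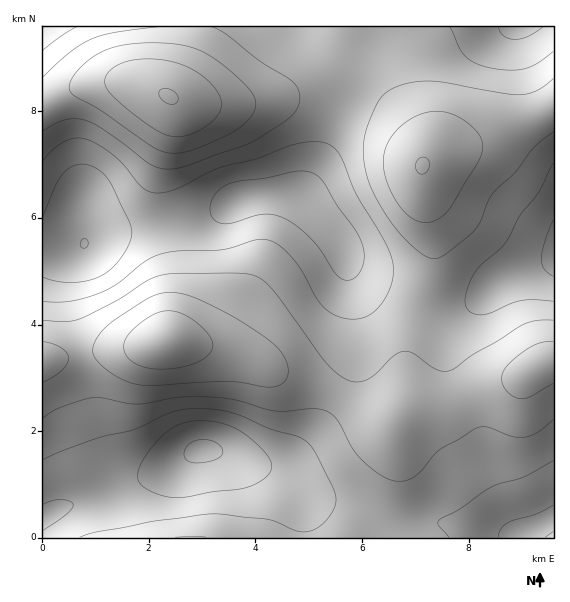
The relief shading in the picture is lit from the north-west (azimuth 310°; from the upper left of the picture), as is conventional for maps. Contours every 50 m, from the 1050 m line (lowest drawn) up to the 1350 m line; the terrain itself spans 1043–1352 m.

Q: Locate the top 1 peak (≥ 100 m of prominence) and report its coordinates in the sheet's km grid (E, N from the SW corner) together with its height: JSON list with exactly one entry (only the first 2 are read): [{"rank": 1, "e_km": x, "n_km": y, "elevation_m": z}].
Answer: [{"rank": 1, "e_km": 2.39, "n_km": 8.29, "elevation_m": 1352}]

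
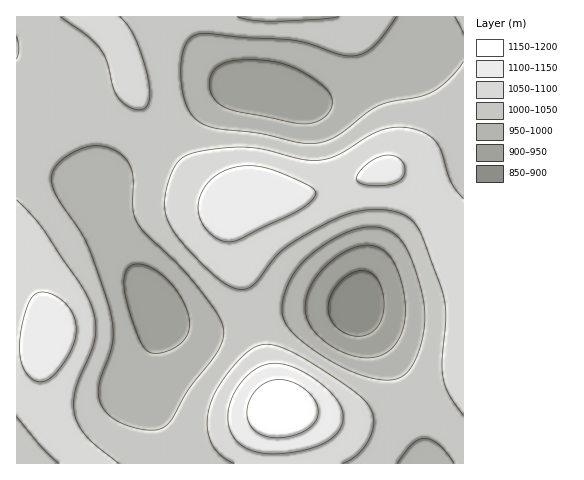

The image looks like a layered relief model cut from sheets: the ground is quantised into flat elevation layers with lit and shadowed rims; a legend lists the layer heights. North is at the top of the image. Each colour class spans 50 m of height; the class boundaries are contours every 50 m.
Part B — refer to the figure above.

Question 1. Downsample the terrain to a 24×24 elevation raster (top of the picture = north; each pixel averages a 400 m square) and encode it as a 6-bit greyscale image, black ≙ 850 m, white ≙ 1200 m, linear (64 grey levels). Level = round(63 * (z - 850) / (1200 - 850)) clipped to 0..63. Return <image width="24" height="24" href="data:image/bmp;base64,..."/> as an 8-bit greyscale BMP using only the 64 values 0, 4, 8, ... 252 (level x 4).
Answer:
<image width="24" height="24" href="data:image/bmp;base64,Qk12BgAAAAAAADYEAAAoAAAAGAAAABgAAAABAAgAAAAAAEACAAATCwAAEwsAAAABAAAAAAAAAAAAAAEBAQACAgIAAwMDAAQEBAAFBQUABgYGAAcHBwAICAgACQkJAAoKCgALCwsADAwMAA0NDQAODg4ADw8PABAQEAAREREAEhISABMTEwAUFBQAFRUVABYWFgAXFxcAGBgYABkZGQAaGhoAGxsbABwcHAAdHR0AHh4eAB8fHwAgICAAISEhACIiIgAjIyMAJCQkACUlJQAmJiYAJycnACgoKAApKSkAKioqACsrKwAsLCwALS0tAC4uLgAvLy8AMDAwADExMQAyMjIAMzMzADQ0NAA1NTUANjY2ADc3NwA4ODgAOTk5ADo6OgA7OzsAPDw8AD09PQA+Pj4APz8/AEBAQABBQUEAQkJCAENDQwBEREQARUVFAEZGRgBHR0cASEhIAElJSQBKSkoAS0tLAExMTABNTU0ATk5OAE9PTwBQUFAAUVFRAFJSUgBTU1MAVFRUAFVVVQBWVlYAV1dXAFhYWABZWVkAWlpaAFtbWwBcXFwAXV1dAF5eXgBfX18AYGBgAGFhYQBiYmIAY2NjAGRkZABlZWUAZmZmAGdnZwBoaGgAaWlpAGpqagBra2sAbGxsAG1tbQBubm4Ab29vAHBwcABxcXEAcnJyAHNzcwB0dHQAdXV1AHZ2dgB3d3cAeHh4AHl5eQB6enoAe3t7AHx8fAB9fX0Afn5+AH9/fwCAgIAAgYGBAIKCggCDg4MAhISEAIWFhQCGhoYAh4eHAIiIiACJiYkAioqKAIuLiwCMjIwAjY2NAI6OjgCPj48AkJCQAJGRkQCSkpIAk5OTAJSUlACVlZUAlpaWAJeXlwCYmJgAmZmZAJqamgCbm5sAnJycAJ2dnQCenp4An5+fAKCgoAChoaEAoqKiAKOjowCkpKQApaWlAKampgCnp6cAqKioAKmpqQCqqqoAq6urAKysrACtra0Arq6uAK+vrwCwsLAAsbGxALKysgCzs7MAtLS0ALW1tQC2trYAt7e3ALi4uAC5ubkAurq6ALu7uwC8vLwAvb29AL6+vgC/v78AwMDAAMHBwQDCwsIAw8PDAMTExADFxcUAxsbGAMfHxwDIyMgAycnJAMrKygDLy8sAzMzMAM3NzQDOzs4Az8/PANDQ0ADR0dEA0tLSANPT0wDU1NQA1dXVANbW1gDX19cA2NjYANnZ2QDa2toA29vbANzc3ADd3d0A3t7eAN/f3wDg4OAA4eHhAOLi4gDj4+MA5OTkAOXl5QDm5uYA5+fnAOjo6ADp6ekA6urqAOvr6wDs7OwA7e3tAO7u7gDv7+8A8PDwAPHx8QDy8vIA8/PzAPT09AD19fUA9vb2APf39wD4+PgA+fn5APr6+gD7+/sA/Pz8AP39/QD+/v4A////AICMlJiUjIB4dHyInKiwsKykmIx8cGhocIyYmJSIfHRwdICUsMjY2NC8rJiIeHBwfJigmIh4aGRkbHyYuNjw9OTMtJyIfHR4iKSonIRsXFRcZHiQsNTs9OTIqJCAeHiElLC0qIxsWFBUXGyAnLzU1MSoiHRsbHiInLjAtJh4XFBMUFxsiKCwrJR4XFBQXHCIoLzIwKiEYExERFBgeIiMhGhMODA4TGSEoLjEwKyIYEQ4PExgdIB8bFAwHBgkQGCAoLC8uKB8WDw0PFRsgIR8ZEgsGBAgPGCAnLCwqJBwUDw4TGSAkJCEbFA0IBgkQGSIoKyomIBoUERMYICUoJyQfGBIMCgwTHCUqKiciHRkWFhkfJiosKicjHxkUERIYICcrKCQfGxgYGh4kKi0vLiwpJiEdGhodIygqJSAcGRcYHCEnLC8xMTAuLCkmIyMkJygoIR0aFxcYHCEmKy8xMjIwLiwrKysqKSclHxwaFxcZHCElKSwvMC8tKiorLS4tKycjHx4cGhkbHSAjJSYoKCckIiIlKi0sKSUiISAfHR0eICEhIB8fHhwaGBkdIycnJiMiISEhICAiIyIgGxgWFBMRERMXHB8hISAhICEhISIkJSMeGBMQDg4NDhEUGBobHB0eHh8gISMlJSIdFxIPDQ0OEBMWFxgYGBocHB4fISMlJSIdGBQSERITFRcZGhgXFxgaHB4gIyQlJCEdGhgYGBkZGxwdHRoYFxcZHSAjJSUlIyAeHR0fISIiIiIhIB0aGBgaA=="/>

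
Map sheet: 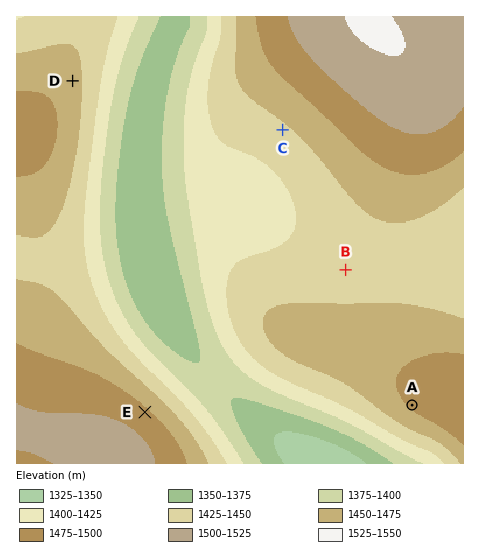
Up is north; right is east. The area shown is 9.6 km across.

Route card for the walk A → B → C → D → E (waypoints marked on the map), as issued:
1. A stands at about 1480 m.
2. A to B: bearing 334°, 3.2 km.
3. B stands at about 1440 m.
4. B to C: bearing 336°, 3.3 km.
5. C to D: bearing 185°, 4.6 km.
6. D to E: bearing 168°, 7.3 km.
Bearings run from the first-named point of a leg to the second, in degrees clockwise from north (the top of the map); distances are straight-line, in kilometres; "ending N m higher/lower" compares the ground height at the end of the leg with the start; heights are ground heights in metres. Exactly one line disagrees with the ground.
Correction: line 5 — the bearing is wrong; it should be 283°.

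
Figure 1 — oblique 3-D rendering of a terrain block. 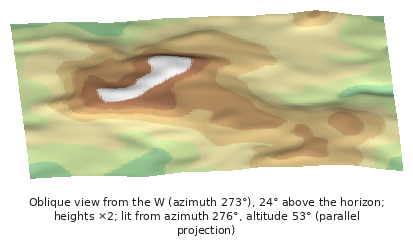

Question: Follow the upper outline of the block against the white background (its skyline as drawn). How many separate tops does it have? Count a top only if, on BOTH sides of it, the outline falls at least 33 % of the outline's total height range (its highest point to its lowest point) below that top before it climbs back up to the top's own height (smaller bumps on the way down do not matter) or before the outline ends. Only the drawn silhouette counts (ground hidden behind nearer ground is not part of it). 0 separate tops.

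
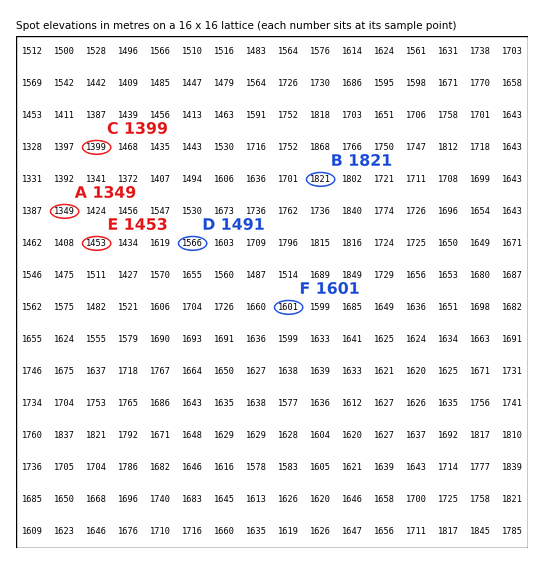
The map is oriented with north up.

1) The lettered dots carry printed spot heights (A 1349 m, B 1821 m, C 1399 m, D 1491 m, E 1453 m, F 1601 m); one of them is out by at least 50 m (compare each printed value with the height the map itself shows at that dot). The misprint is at D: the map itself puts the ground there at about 1566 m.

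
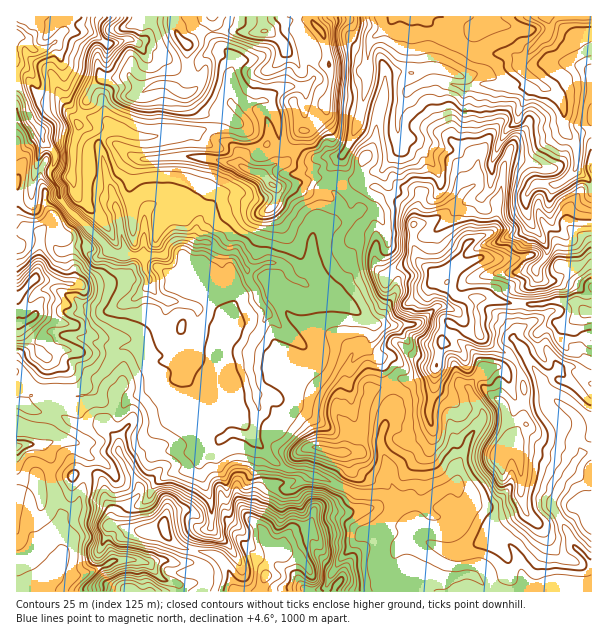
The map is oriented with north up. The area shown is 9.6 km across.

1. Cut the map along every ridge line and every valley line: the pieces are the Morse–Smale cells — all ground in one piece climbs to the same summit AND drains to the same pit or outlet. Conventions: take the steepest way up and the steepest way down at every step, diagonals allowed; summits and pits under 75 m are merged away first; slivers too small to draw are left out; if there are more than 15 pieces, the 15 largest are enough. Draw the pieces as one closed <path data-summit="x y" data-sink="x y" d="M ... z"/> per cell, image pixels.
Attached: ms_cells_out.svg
<path data-summit="585 312" data-sink="17 36" d="M338 176l-6 1 0 14 8 10 0 9-10 13-13 5-4 6 0 30-3 8-7 10-9-4-4 10-24 20 2 7-20 36 0 18 11 36-6 33 23 25 9 6 21 3 53 22 24 0 11 12-3 10-9 11-4 30 1 15 7 13 1 7 204 0 1-305-19-19-10-3-8 3-9 0-13-12-17 3-37-1-24 12-7 11-4 1-26-22-4-14 0-30-9-11-28-18-9 0-9-6z"/><path data-summit="266 576" data-sink="17 36" d="M174 200l-15 0-10 6-4 6-1 13 1 45 5 8 2 12 16 12-5 33 3 7 12 8-4 10-13 1-27-13-12 0-7 5-7 15-11 10-4 14-25 6-27-8-25-16 0 28 2 2 20 8 18 2 25 12 23-2 12 14 2 12 21 36-1 11-17 16 1 14-12-1-2 4-10 22 4 12 2 2 9-6 13-1 20 3 18 18 12 3 4 4 0 5 206 0 0-7-7-13-1-15 4-30 9-11 3-10-11-12-24 0-53-22-21-3-9-6-23-25 6-33-11-36 0-18 20-36-2-7 24-20 4-4 0-6-5-5 0-3-8-6-14-2-19 8-14-18-9 1-16-11-15-1 4-20-15-17z"/><path data-summit="585 312" data-sink="546 17" d="M530 76l-9 10-23 0-16-2-18 4-30-9-23 9-3 4-10 23-26-3-10-4-2 12-11 26-17 21 1 9 26 5 9 6 9 0 28 18 7 7 2 34 2 11 10 11 18 14 4-1 7-11 24-12 37 1 17-3 13 12 9 0 5-3 10 1 17 17 5 2 0-103-16-12 1-20-3-9-10-13 0-20-4-7-8-10-7-3z"/><path data-summit="264 30" data-sink="17 36" d="M311 16l-239 0-17 26 5 8 2 13 4 32 4 10 8 9 11 4 18 3 7 7 21 8 24 0 18-4 23 0 7-4 18 0 18 5 5-4 0-6-12-13 7-7 21-3 7 5 5 9 6 33 11 3 5-16 4-4 10-2 14-20 0-10 5-18-6-41-3-7-9-9z"/><path data-summit="272 185" data-sink="17 36" d="M264 100l-21 3-7 7 12 13 0 6-5 4-18-5-18 0-7 4-23 0-18 4-24 0-21-8-14 12-2 6 20 66 7 42 19 1 0-30 2-16 13-9 15 0 9 4 15 17-4 20 15 1 16 11 9-1 14 18 19-8 14 2 8 6 0 3 5 5 6 4 6-3 7-15 0-30 4-6 13-5 7-7 3-6 0-9-8-10 0-13-20 0-9 4-27 5-12-11 11-12 12-2 5-9-1-3-9-3-6-33-5-9z"/><path data-summit="17 296" data-sink="17 36" d="M32 193l-1 4-4 2-11 1 0 172 19 14 15 5 9 6 9 1 25-6 4-14 11-10 7-15 7-5 12 0 18 10 9 3 12 0 5-11-10-6-5-9 5-33-16-12-2-12-5-8-1-13-27-3-6-2-4 0-6 4-8 0-12-10-21 6-6-9 0-10 11-7 9-11-6-5-9-14-20 2-6-2z"/><path data-summit="266 576" data-sink="546 17" d="M591 16l-196 0-7 10-18 16-3 44-5 22 25 7 11 0 10-23 12-8 14-5 30 9 18-4 16 2 23 0 9-10 15 12 7 3 8 10 4 7 0 20 10 13 3 9-1 20 15 11z"/><path data-summit="266 576" data-sink="17 447" d="M17 403l-1 188 23 1 15-20 11 4 12 0 16-5 10-5-5-14 10-22 2-4 12 1-1-14 17-16 1-11-21-36-2-12-12-14-23 2-21-11-28-5z"/><path data-summit="266 576" data-sink="17 36" d="M17 85l-1 113 11 1 4-2 1-4 1 3 6 2 20-2 9 14 6 5-9 11-11 7 0 10 6 9 21-6 12 10 8 0 6-4 16 2 1-11-3-7-3-24-12-36 0-6-2-2-26 0-21-5-2-2 0-8-11-10-2-12-10-9-8-27z"/><path data-summit="264 30" data-sink="546 17" d="M393 16l-81 1 1 6 9 9 3 7 6 41-5 18 0 10-14 20-10 2-4 4-4 9-1 8 18 7 28-1 4-2 6-9 12-32 6-28 3-44 18-16z"/><path data-summit="585 312" data-sink="17 36" d="M21 37l-5 1 0 46 8 11 8 27 10 9 2 12 11 10 0 8 11 5 38 2-1-12-5-13 16-15-7-7-18-3-11-4-8-9-4-10-6-45-4-7-20 7z"/><path data-summit="131 591" data-sink="17 36" d="M129 559l-16 1-10 7 3 12 5 5 15 5 3 3 51-1 0-4-4-4-12-3-15-16z"/><path data-summit="272 185" data-sink="546 17" d="M296 151l-4 1-5 10-12 2-11 10 9 12 6 1 24-5 9-4 20-1 0-10 7-10-28 1z"/><path data-summit="266 576" data-sink="17 36" d="M71 16l-54 0-1 20 8 2 12 12 8-1 12-8 10-12z"/><path data-summit="131 591" data-sink="17 447" d="M102 566l-25 10-12 0-11-4-14 19 88 0-17-7-5-5-2-10z"/>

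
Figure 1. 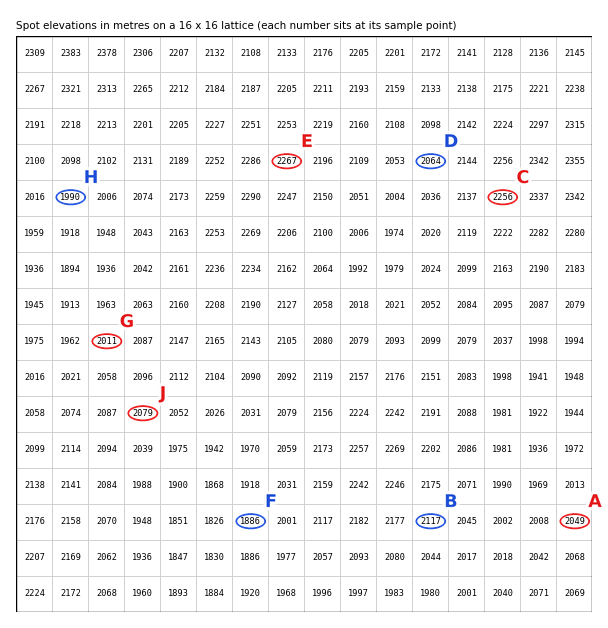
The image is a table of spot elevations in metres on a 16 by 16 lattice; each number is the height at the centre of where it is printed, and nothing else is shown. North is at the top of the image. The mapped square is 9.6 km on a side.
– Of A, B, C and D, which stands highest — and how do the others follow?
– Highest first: C B D A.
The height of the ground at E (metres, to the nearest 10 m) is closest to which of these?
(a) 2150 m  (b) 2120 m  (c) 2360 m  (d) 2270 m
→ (d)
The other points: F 1890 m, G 2010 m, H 1990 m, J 2080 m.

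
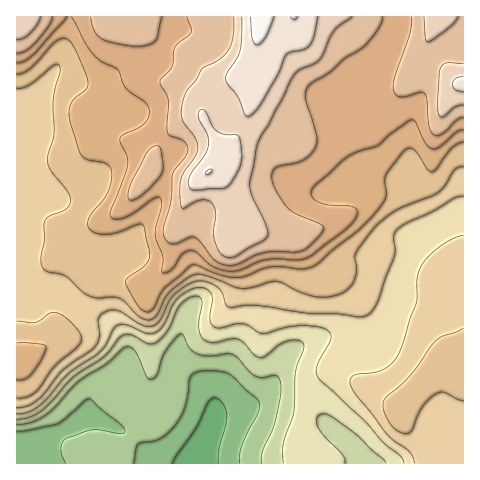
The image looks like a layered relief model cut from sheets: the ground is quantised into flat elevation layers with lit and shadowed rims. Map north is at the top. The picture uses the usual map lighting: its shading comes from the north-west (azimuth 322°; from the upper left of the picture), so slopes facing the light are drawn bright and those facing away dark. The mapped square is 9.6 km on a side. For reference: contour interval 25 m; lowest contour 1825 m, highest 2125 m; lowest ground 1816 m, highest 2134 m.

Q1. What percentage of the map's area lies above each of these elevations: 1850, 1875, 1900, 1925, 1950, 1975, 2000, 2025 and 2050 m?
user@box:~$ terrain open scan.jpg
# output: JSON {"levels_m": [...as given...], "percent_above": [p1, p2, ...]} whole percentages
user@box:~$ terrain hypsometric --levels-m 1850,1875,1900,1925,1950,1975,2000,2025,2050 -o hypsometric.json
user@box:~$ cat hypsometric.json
{"levels_m": [1850, 1875, 1900, 1925, 1950, 1975, 2000, 2025, 2050], "percent_above": [95, 88, 84, 79, 72, 57, 43, 34, 22]}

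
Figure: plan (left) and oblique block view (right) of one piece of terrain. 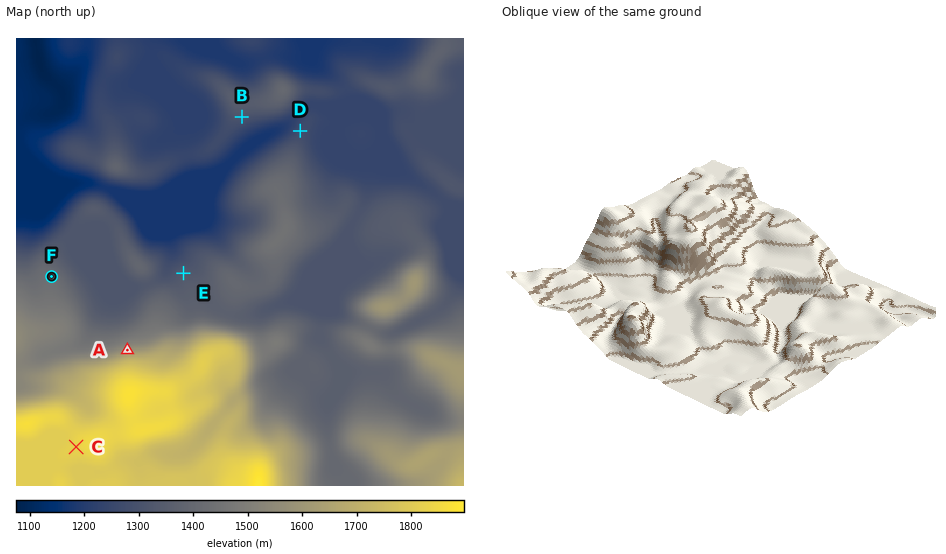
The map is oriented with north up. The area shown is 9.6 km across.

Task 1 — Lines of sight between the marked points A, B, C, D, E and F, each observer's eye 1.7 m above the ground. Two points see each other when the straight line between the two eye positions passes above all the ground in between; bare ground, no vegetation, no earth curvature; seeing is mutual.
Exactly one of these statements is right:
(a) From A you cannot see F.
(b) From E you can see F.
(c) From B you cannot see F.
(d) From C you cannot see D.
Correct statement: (d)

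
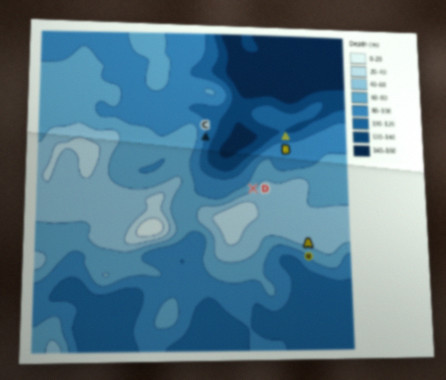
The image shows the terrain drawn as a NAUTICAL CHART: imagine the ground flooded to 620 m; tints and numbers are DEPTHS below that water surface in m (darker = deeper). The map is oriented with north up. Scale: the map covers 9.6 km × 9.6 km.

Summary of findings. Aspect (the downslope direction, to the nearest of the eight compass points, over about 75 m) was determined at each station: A SW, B N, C E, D NW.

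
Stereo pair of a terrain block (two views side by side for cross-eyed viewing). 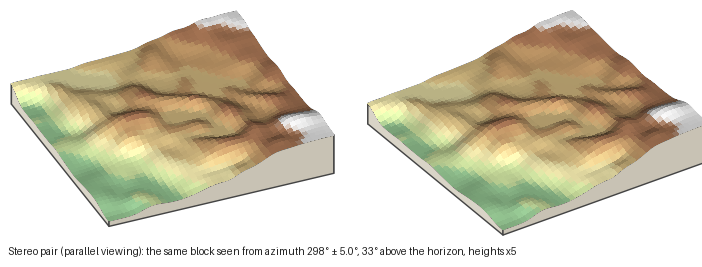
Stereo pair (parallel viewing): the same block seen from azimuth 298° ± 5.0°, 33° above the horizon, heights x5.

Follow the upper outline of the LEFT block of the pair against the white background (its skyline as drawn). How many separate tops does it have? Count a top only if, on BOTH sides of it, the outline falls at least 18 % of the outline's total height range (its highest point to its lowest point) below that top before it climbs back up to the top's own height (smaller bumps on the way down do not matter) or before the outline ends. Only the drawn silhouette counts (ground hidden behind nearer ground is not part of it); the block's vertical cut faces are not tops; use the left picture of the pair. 1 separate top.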